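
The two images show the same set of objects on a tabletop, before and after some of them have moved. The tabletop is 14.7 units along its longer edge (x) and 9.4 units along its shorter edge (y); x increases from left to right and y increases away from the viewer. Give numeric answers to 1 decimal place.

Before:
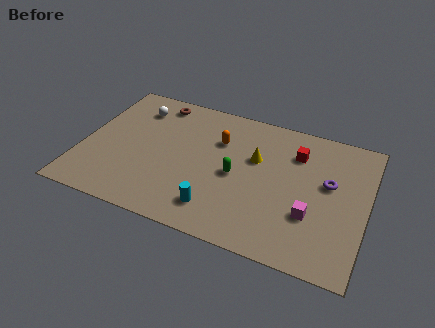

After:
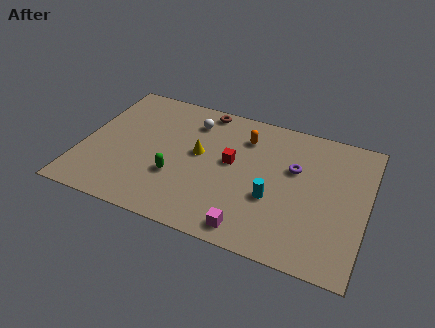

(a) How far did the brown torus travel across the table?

2.5

From (3.4, 8.2) to (5.9, 8.5), the brown torus covered √(2.5² + 0.3²) ≈ 2.5 units.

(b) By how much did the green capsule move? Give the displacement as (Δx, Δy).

(-3.0, -1.2)

From the two frames, the green capsule sits at roughly (8.0, 4.4) before and (5.0, 3.2) after.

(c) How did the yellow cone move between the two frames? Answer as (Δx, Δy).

(-2.9, -0.7)

The yellow cone was at about (8.9, 5.9) and moved to about (6.0, 5.2).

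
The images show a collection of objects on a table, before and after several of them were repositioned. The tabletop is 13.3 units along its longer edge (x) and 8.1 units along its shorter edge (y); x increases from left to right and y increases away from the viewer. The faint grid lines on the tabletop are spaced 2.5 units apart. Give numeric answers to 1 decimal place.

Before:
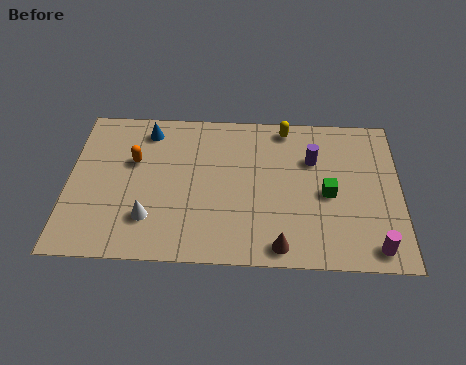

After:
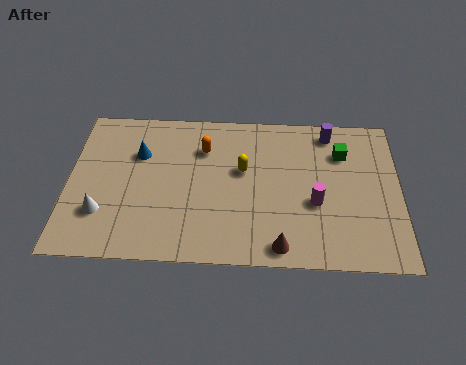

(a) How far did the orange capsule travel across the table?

2.9

From (2.6, 5.1) to (5.4, 5.9), the orange capsule covered √(2.8² + 0.8²) ≈ 2.9 units.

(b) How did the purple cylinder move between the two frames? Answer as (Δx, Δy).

(0.7, 1.5)

The purple cylinder started near (9.8, 5.5) and ended near (10.5, 7.0).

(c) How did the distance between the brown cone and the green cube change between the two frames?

+2.2

Before: roughly 3.4 units apart; after: 5.6. That's 2.2 units further apart.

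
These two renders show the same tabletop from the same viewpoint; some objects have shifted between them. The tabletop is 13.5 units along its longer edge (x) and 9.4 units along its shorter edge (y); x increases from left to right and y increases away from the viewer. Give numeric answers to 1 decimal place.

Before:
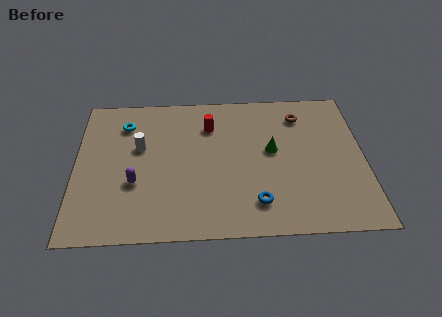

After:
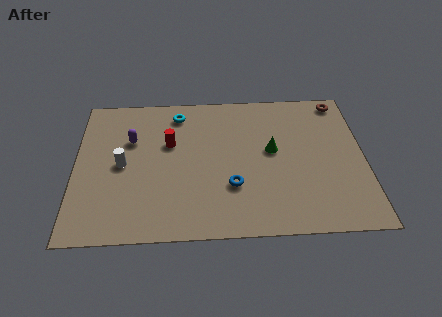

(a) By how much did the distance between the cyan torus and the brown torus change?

-0.6

They were about 8.3 units apart before and 7.7 after — 0.6 units closer together.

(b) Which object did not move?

the green cone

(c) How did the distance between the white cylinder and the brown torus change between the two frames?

+3.2

The distance was about 7.8 in the first image and 11.0 in the second, so they moved 3.2 units further apart.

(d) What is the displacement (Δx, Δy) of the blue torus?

(-1.1, 1.1)

The blue torus was at about (8.4, 1.9) and moved to about (7.3, 3.0).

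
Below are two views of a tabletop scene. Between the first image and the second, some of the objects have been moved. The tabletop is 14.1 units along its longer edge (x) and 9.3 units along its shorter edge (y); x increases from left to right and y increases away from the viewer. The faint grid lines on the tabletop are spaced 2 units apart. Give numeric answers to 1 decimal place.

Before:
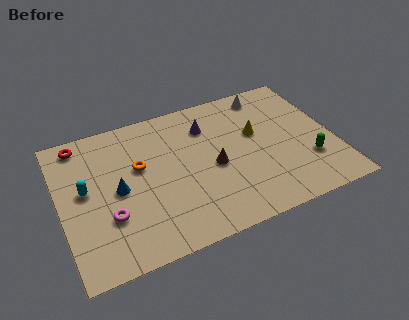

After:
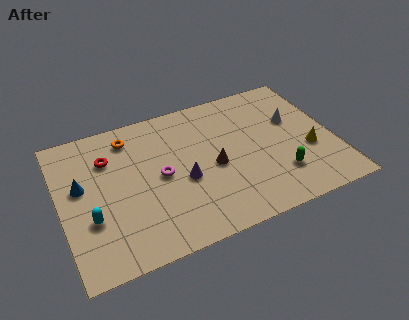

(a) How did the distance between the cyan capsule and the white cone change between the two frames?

+0.9

The distance was about 10.2 in the first image and 11.1 in the second, so they moved 0.9 units further apart.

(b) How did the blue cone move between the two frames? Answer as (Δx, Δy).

(-1.8, 0.9)

From the two frames, the blue cone sits at roughly (2.9, 4.5) before and (1.1, 5.4) after.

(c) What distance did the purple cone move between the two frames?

3.5

The purple cone was near (7.8, 7.0) before and (6.2, 3.9) after, so it travelled √(1.6² + 3.1²) ≈ 3.5 units.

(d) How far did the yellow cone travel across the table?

3.3

The yellow cone moved from about (10.2, 5.6) to (12.7, 3.5), a distance of √(2.5² + 2.1²) ≈ 3.3.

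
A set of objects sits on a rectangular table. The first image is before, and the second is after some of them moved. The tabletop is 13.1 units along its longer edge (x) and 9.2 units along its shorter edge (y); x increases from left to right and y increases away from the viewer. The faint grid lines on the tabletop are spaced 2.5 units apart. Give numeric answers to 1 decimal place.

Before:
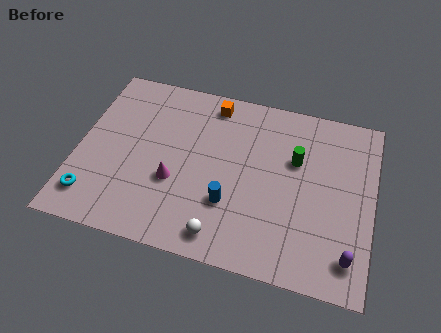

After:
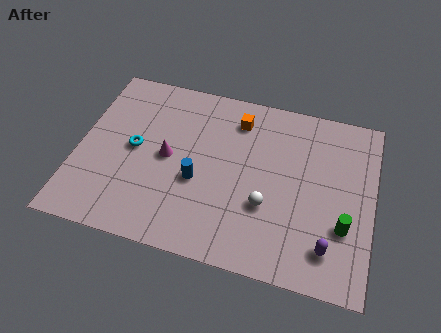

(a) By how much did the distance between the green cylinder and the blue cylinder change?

+2.5

The distance was about 4.0 in the first image and 6.5 in the second, so they moved 2.5 units further apart.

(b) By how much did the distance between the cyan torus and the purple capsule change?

-2.0

Before: roughly 11.3 units apart; after: 9.3. That's 2.0 units closer together.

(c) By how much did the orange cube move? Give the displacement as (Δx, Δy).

(1.2, -0.6)

The orange cube started near (5.7, 8.0) and ended near (6.9, 7.4).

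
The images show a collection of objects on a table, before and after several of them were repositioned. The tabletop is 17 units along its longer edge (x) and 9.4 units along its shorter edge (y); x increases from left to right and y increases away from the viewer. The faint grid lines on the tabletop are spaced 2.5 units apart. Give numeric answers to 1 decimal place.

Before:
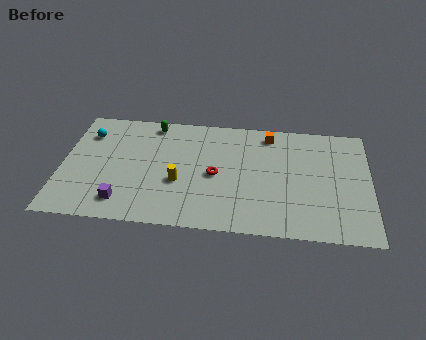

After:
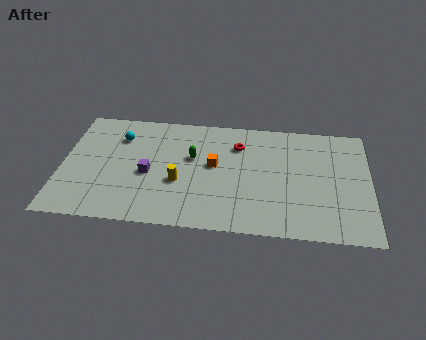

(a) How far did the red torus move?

2.9

From (8.5, 4.4) to (9.7, 7.0), the red torus covered √(1.2² + 2.6²) ≈ 2.9 units.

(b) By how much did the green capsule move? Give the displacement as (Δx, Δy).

(2.3, -2.6)

The green capsule was at about (4.9, 8.3) and moved to about (7.2, 5.7).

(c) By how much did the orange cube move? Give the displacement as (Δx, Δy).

(-3.0, -2.9)

The orange cube was at about (11.4, 8.1) and moved to about (8.4, 5.2).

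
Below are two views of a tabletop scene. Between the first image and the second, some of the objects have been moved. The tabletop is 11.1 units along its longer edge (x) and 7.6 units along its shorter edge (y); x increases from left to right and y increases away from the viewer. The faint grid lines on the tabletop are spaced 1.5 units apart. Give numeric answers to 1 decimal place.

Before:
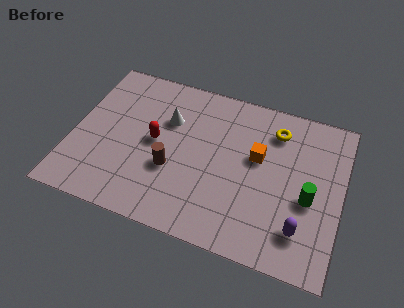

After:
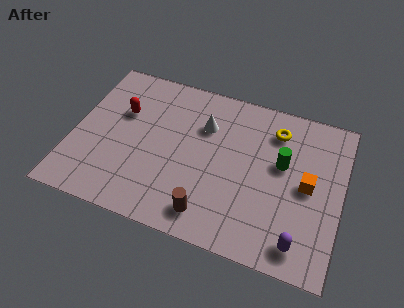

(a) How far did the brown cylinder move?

2.3

The brown cylinder was near (4.2, 2.8) before and (5.9, 1.2) after, so it travelled √(1.7² + 1.6²) ≈ 2.3 units.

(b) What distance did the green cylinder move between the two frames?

1.8

The green cylinder moved from about (9.8, 3.2) to (8.6, 4.5), a distance of √(1.2² + 1.3²) ≈ 1.8.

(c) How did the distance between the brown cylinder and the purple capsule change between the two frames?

-1.8

The distance was about 5.5 in the first image and 3.7 in the second, so they moved 1.8 units closer together.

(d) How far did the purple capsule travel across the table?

0.6

The purple capsule was near (9.6, 1.7) before and (9.6, 1.1) after, so it travelled √(0.0² + 0.6²) ≈ 0.6 units.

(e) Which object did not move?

the yellow torus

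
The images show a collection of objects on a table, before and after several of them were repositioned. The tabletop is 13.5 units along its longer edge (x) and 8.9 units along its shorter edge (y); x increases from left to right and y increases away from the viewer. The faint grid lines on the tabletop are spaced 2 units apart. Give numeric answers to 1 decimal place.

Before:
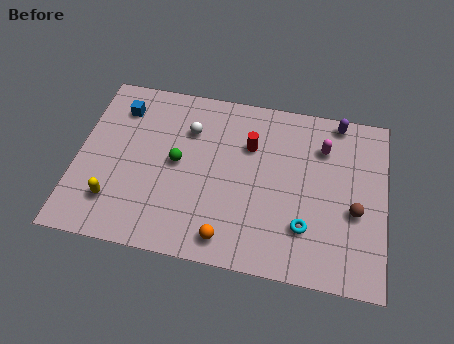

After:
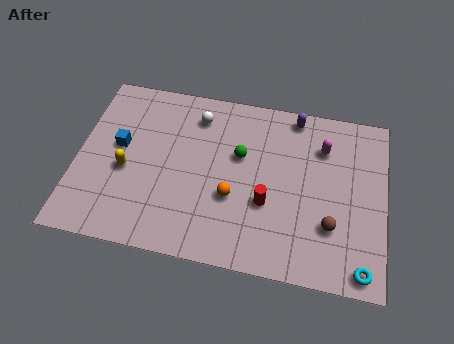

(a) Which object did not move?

the magenta capsule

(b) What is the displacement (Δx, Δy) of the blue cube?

(0.1, -2.0)

The blue cube was at about (1.7, 7.0) and moved to about (1.8, 5.0).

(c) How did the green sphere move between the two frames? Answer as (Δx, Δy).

(2.7, 0.9)

The green sphere started near (4.4, 4.6) and ended near (7.1, 5.5).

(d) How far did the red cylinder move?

2.9

The red cylinder moved from about (7.5, 6.1) to (8.4, 3.3), a distance of √(0.9² + 2.8²) ≈ 2.9.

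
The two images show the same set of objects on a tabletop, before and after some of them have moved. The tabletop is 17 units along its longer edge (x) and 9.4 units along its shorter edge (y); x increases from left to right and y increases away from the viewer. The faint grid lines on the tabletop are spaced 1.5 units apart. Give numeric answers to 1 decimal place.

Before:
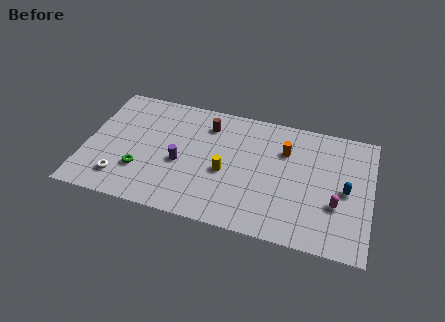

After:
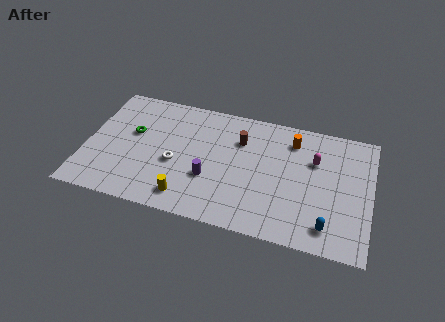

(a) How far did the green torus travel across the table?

2.9

The green torus moved from about (3.4, 2.8) to (2.7, 5.6), a distance of √(0.7² + 2.8²) ≈ 2.9.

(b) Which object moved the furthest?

the white torus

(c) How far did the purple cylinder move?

1.9

The purple cylinder moved from about (5.7, 4.0) to (7.5, 3.3), a distance of √(1.8² + 0.7²) ≈ 1.9.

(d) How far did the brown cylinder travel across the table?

2.1

The brown cylinder was near (7.1, 7.4) before and (9.1, 6.7) after, so it travelled √(2.0² + 0.7²) ≈ 2.1 units.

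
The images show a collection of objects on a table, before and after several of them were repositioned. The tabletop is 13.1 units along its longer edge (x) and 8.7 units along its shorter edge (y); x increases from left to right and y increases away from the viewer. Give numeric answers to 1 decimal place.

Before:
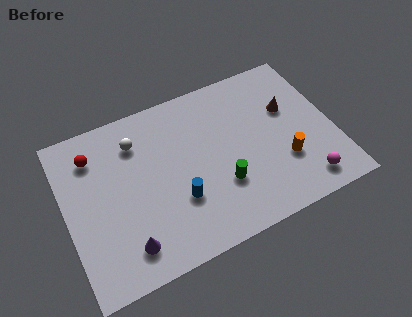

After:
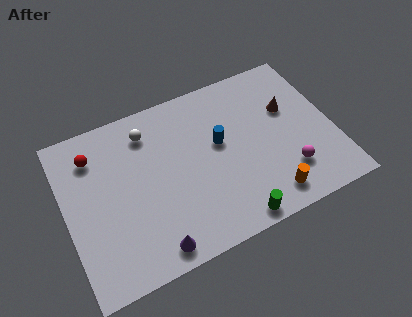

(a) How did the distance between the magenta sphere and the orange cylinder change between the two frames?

-0.3

They were about 1.7 units apart before and 1.4 after — 0.3 units closer together.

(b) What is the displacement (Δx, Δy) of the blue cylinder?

(2.3, 2.1)

The blue cylinder started near (5.3, 2.9) and ended near (7.6, 5.0).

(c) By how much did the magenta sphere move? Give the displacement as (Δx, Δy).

(-0.7, 0.9)

From the two frames, the magenta sphere sits at roughly (11.3, 1.3) before and (10.6, 2.2) after.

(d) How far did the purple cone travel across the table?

1.3

The purple cone moved from about (2.6, 1.6) to (3.8, 1.0), a distance of √(1.2² + 0.6²) ≈ 1.3.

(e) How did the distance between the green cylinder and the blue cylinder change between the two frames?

+2.1

Before: roughly 2.1 units apart; after: 4.2. That's 2.1 units further apart.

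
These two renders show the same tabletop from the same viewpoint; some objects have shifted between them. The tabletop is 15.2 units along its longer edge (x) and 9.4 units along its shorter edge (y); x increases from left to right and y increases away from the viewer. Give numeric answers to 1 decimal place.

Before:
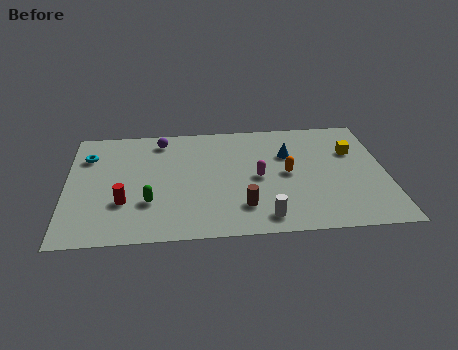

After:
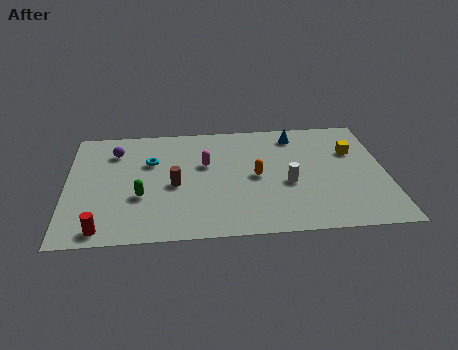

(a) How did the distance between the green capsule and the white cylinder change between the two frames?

+1.4

They were about 5.6 units apart before and 7.0 after — 1.4 units further apart.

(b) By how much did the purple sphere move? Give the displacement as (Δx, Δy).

(-2.2, -0.8)

The purple sphere started near (4.5, 8.0) and ended near (2.3, 7.2).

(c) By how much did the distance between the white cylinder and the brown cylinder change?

+4.1

They were about 1.3 units apart before and 5.4 after — 4.1 units further apart.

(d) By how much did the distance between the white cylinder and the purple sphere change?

+0.6

Before: roughly 8.2 units apart; after: 8.8. That's 0.6 units further apart.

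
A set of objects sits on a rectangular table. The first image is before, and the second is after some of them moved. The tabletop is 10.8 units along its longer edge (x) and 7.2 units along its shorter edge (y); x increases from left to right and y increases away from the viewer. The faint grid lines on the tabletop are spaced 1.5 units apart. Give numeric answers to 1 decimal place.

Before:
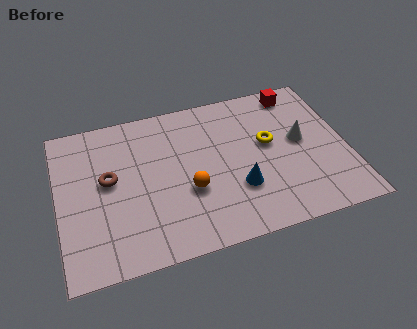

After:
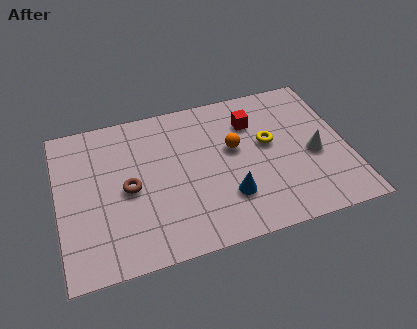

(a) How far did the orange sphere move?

2.3

The orange sphere moved from about (4.8, 2.7) to (6.6, 4.2), a distance of √(1.8² + 1.5²) ≈ 2.3.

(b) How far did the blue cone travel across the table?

0.5

The blue cone was near (6.6, 2.3) before and (6.2, 2.0) after, so it travelled √(0.4² + 0.3²) ≈ 0.5 units.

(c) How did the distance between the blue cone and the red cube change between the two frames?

-1.3

They were about 4.8 units apart before and 3.5 after — 1.3 units closer together.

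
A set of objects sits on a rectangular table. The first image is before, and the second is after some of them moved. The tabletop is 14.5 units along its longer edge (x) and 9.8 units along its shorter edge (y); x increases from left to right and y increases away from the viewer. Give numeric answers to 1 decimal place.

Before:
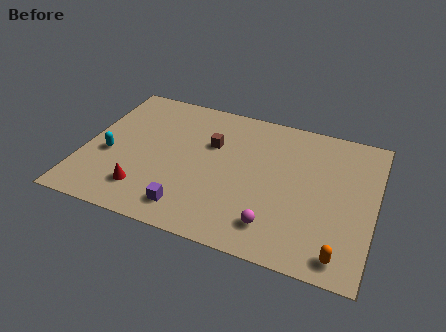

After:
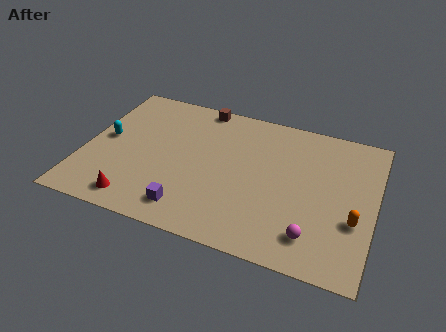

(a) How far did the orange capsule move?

2.4

From (13.1, 1.2) to (13.6, 3.5), the orange capsule covered √(0.5² + 2.3²) ≈ 2.4 units.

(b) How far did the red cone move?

0.9

The red cone moved from about (3.3, 2.1) to (3.0, 1.3), a distance of √(0.3² + 0.8²) ≈ 0.9.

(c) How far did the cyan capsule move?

1.1

From (1.3, 4.0) to (1.0, 5.1), the cyan capsule covered √(0.3² + 1.1²) ≈ 1.1 units.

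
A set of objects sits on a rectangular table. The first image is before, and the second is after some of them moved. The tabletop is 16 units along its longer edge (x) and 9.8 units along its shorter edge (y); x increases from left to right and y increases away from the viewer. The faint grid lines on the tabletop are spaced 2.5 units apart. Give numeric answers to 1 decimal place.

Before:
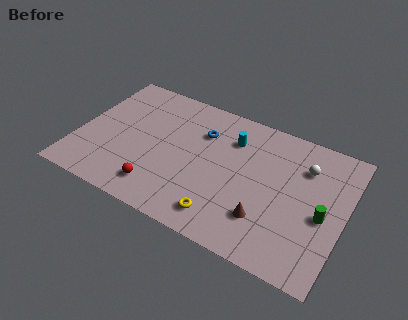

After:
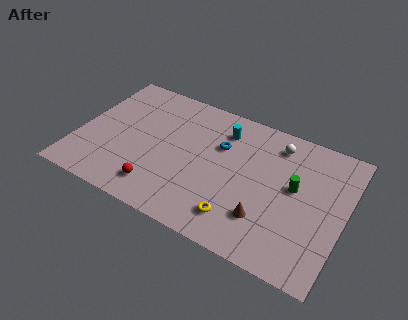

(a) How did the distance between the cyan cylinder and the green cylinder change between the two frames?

-1.4

Before: roughly 6.5 units apart; after: 5.1. That's 1.4 units closer together.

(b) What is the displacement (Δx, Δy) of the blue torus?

(1.2, -0.5)

The blue torus started near (7.2, 7.0) and ended near (8.4, 6.5).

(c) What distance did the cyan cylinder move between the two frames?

0.7

The cyan cylinder moved from about (9.0, 7.3) to (8.4, 7.7), a distance of √(0.6² + 0.4²) ≈ 0.7.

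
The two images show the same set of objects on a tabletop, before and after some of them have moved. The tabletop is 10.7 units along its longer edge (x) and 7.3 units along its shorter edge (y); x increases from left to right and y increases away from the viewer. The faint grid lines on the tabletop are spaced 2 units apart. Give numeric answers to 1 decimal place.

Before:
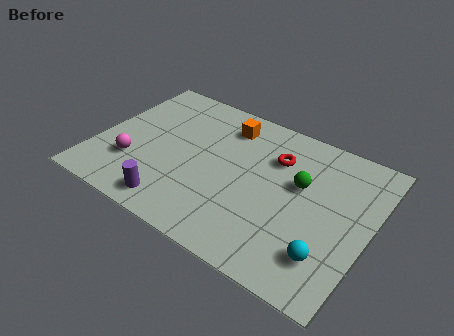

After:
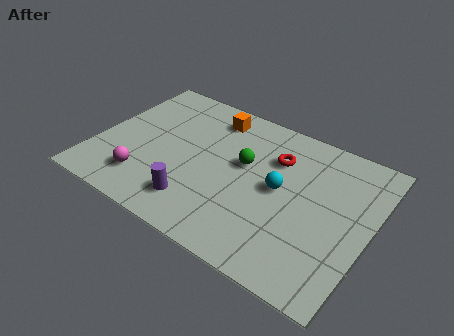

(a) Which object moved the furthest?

the cyan sphere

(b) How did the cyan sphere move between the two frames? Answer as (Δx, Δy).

(-2.2, 2.1)

The cyan sphere was at about (9.4, 1.7) and moved to about (7.2, 3.8).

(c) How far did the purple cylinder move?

0.9

The purple cylinder was near (3.5, 1.0) before and (4.3, 1.5) after, so it travelled √(0.8² + 0.5²) ≈ 0.9 units.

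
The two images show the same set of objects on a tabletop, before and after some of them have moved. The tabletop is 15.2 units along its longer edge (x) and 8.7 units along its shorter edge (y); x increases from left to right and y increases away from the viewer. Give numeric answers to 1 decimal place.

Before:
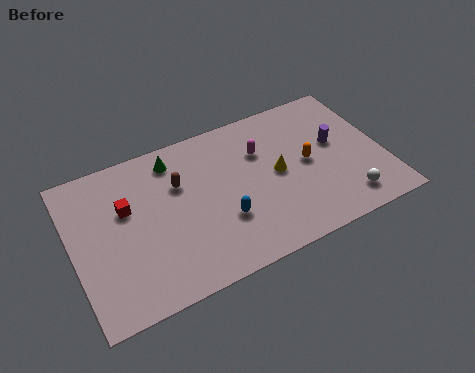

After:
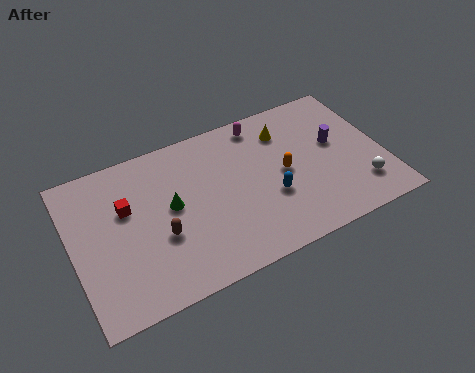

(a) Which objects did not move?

the purple cylinder and the red cube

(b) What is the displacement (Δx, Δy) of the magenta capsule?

(0.2, 1.6)

The magenta capsule was at about (9.4, 6.0) and moved to about (9.6, 7.6).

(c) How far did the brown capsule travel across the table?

2.8

The brown capsule was near (5.3, 5.8) before and (4.1, 3.3) after, so it travelled √(1.2² + 2.5²) ≈ 2.8 units.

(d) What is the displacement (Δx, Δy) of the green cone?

(-0.4, -2.6)

The green cone started near (5.2, 7.3) and ended near (4.8, 4.7).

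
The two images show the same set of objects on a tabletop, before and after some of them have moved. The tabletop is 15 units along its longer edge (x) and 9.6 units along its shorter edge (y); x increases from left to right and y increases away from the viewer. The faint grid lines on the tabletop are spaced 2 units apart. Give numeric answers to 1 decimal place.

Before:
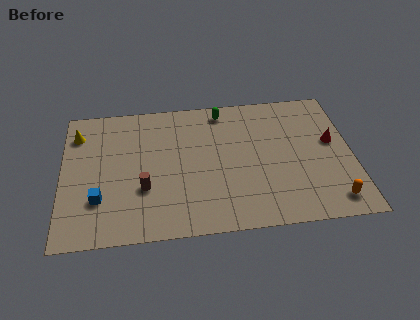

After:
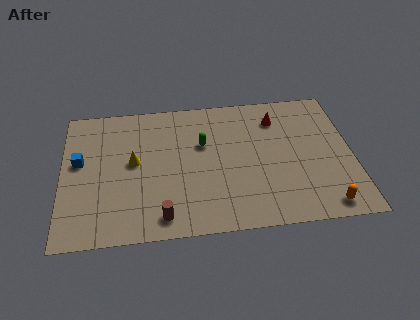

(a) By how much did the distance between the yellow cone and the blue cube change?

-2.0

They were about 4.8 units apart before and 2.8 after — 2.0 units closer together.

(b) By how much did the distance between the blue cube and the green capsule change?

-2.2

They were about 8.6 units apart before and 6.4 after — 2.2 units closer together.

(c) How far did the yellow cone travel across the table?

3.7

From (0.8, 7.5) to (3.7, 5.2), the yellow cone covered √(2.9² + 2.3²) ≈ 3.7 units.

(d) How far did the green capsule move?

2.5

From (8.4, 8.4) to (7.3, 6.1), the green capsule covered √(1.1² + 2.3²) ≈ 2.5 units.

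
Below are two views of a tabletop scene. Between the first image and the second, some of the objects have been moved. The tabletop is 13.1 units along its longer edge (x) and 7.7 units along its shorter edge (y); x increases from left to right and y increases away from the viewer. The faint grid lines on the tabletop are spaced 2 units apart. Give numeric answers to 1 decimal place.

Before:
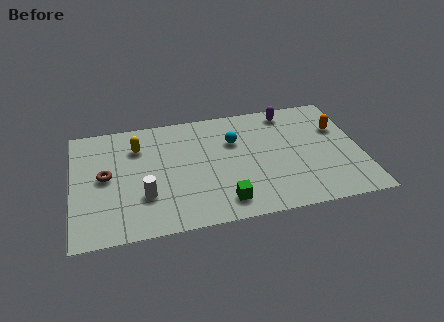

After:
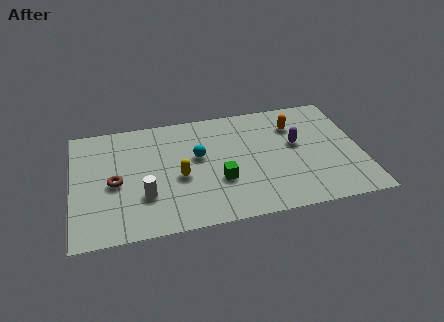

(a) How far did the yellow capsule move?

3.0

The yellow capsule moved from about (3.0, 5.7) to (4.8, 3.3), a distance of √(1.8² + 2.4²) ≈ 3.0.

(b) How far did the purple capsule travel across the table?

2.3

From (10.0, 6.7) to (10.2, 4.4), the purple capsule covered √(0.2² + 2.3²) ≈ 2.3 units.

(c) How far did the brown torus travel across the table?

0.6

The brown torus moved from about (1.5, 4.0) to (1.9, 3.5), a distance of √(0.4² + 0.5²) ≈ 0.6.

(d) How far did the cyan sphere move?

1.8

From (7.4, 5.2) to (5.7, 4.5), the cyan sphere covered √(1.7² + 0.7²) ≈ 1.8 units.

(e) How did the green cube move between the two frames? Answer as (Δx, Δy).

(-0.1, 1.4)

The green cube was at about (6.7, 1.3) and moved to about (6.6, 2.7).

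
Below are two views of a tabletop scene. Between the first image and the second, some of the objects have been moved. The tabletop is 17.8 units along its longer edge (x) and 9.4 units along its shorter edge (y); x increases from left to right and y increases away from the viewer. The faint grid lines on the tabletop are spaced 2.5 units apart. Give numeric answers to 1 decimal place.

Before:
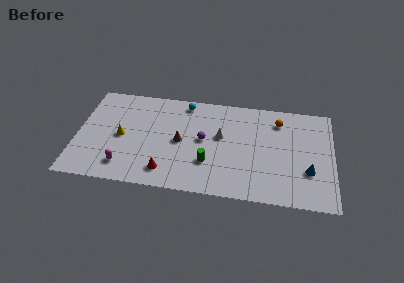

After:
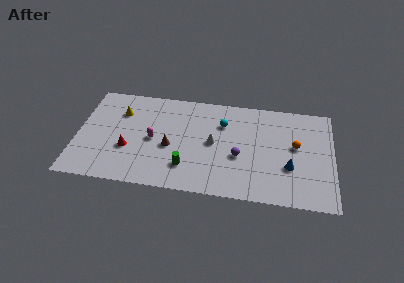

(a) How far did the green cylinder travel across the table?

1.6

The green cylinder was near (9.2, 2.9) before and (7.7, 2.3) after, so it travelled √(1.5² + 0.6²) ≈ 1.6 units.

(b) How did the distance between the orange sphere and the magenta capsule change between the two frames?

-2.1

The distance was about 12.0 in the first image and 9.9 in the second, so they moved 2.1 units closer together.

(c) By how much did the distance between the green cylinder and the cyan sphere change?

-0.7

The distance was about 5.7 in the first image and 5.0 in the second, so they moved 0.7 units closer together.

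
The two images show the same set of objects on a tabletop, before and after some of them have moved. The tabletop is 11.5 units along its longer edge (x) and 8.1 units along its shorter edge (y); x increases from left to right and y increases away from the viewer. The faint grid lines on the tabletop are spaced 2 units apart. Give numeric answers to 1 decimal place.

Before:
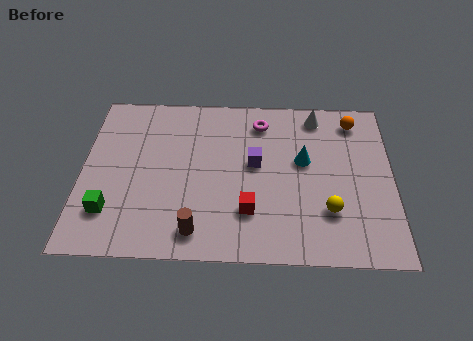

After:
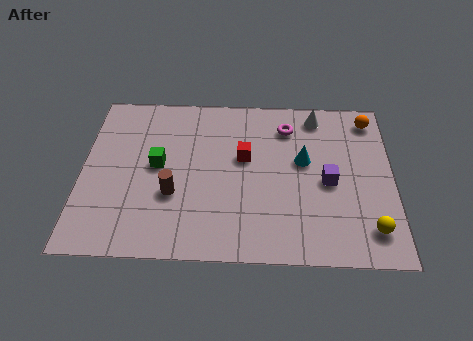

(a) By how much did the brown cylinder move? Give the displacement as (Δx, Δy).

(-0.9, 1.7)

From the two frames, the brown cylinder sits at roughly (4.3, 1.2) before and (3.4, 2.9) after.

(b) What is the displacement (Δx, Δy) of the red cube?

(-0.2, 2.6)

From the two frames, the red cube sits at roughly (6.2, 2.2) before and (6.0, 4.8) after.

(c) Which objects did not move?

the cyan cone and the white cone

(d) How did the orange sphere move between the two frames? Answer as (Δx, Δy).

(0.6, 0.1)

The orange sphere was at about (10.1, 6.8) and moved to about (10.7, 6.9).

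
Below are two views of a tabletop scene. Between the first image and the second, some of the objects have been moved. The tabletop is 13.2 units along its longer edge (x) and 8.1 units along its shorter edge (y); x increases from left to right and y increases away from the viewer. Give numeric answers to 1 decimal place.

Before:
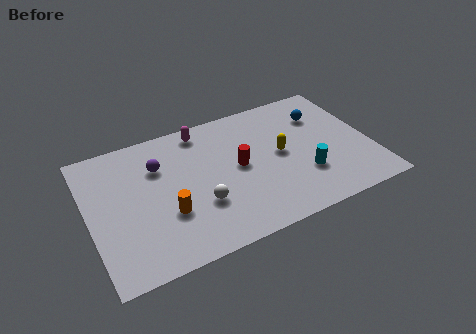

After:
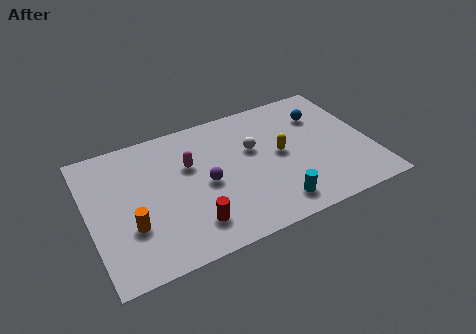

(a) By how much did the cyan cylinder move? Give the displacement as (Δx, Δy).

(-1.6, -1.2)

The cyan cylinder was at about (9.9, 2.5) and moved to about (8.3, 1.3).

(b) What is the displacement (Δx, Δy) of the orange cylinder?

(-1.7, -0.1)

The orange cylinder was at about (3.5, 2.8) and moved to about (1.8, 2.7).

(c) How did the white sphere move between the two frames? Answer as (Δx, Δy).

(2.8, 2.3)

The white sphere was at about (5.0, 2.7) and moved to about (7.8, 5.0).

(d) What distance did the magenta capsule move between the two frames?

2.1

The magenta capsule moved from about (5.6, 7.1) to (4.8, 5.2), a distance of √(0.8² + 1.9²) ≈ 2.1.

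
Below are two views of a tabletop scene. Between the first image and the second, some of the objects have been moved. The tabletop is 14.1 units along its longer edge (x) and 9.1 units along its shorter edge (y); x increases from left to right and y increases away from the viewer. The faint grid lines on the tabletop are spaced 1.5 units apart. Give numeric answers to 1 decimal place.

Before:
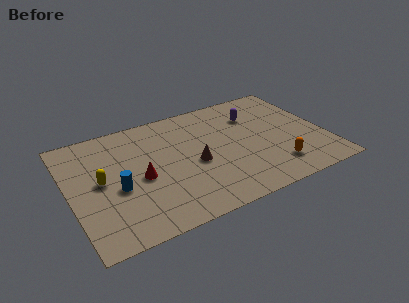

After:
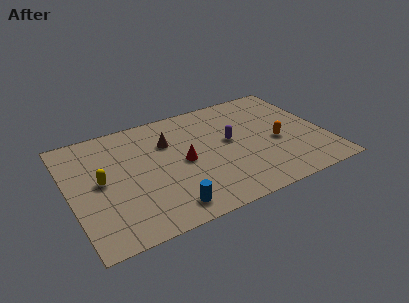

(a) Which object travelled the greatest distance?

the blue cylinder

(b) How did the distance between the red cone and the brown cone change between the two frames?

-1.0

They were about 3.0 units apart before and 2.0 after — 1.0 units closer together.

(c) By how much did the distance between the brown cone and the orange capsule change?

+1.6

They were about 4.7 units apart before and 6.3 after — 1.6 units further apart.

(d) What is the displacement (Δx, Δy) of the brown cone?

(-1.2, 2.3)

The brown cone started near (6.8, 4.0) and ended near (5.6, 6.3).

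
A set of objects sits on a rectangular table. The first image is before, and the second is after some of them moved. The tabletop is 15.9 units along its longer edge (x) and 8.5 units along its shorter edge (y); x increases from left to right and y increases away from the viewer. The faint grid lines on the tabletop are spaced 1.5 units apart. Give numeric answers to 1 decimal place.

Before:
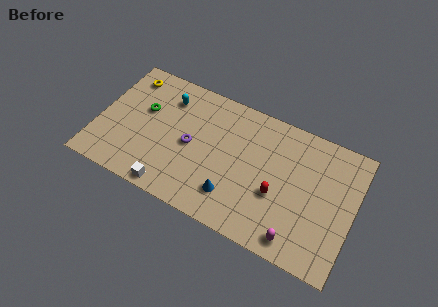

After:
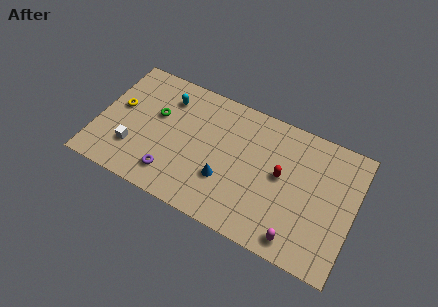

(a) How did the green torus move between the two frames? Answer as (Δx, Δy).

(0.8, 0.0)

The green torus was at about (2.7, 5.2) and moved to about (3.5, 5.2).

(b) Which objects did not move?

the magenta capsule and the cyan capsule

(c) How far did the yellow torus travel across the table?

2.3

The yellow torus moved from about (1.4, 7.1) to (1.2, 4.8), a distance of √(0.2² + 2.3²) ≈ 2.3.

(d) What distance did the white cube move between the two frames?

3.1

From (5.0, 0.8) to (2.4, 2.4), the white cube covered √(2.6² + 1.6²) ≈ 3.1 units.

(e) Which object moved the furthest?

the white cube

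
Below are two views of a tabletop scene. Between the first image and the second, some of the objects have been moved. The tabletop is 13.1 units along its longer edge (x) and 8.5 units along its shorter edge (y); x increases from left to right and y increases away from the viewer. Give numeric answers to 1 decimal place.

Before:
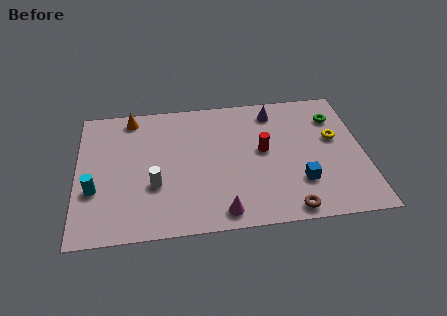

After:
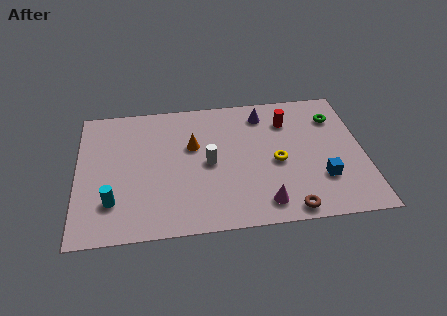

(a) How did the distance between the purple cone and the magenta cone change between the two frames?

-0.9

They were about 6.6 units apart before and 5.7 after — 0.9 units closer together.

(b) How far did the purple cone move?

0.5

From (9.1, 7.1) to (8.6, 7.0), the purple cone covered √(0.5² + 0.1²) ≈ 0.5 units.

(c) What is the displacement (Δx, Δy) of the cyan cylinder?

(0.8, -0.8)

From the two frames, the cyan cylinder sits at roughly (0.8, 3.0) before and (1.6, 2.2) after.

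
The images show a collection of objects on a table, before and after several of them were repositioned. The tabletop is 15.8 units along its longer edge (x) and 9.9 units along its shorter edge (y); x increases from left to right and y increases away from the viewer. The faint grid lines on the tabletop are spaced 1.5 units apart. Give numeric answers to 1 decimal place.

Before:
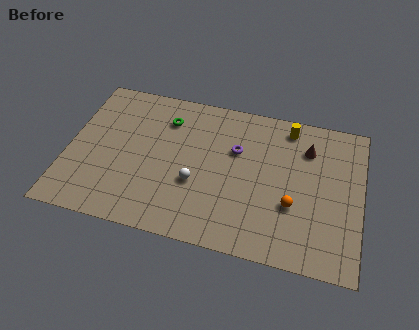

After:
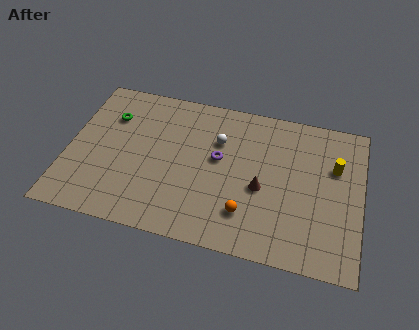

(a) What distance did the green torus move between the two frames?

3.0

The green torus was near (5.1, 7.6) before and (2.1, 7.1) after, so it travelled √(3.0² + 0.5²) ≈ 3.0 units.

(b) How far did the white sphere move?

3.3

The white sphere was near (7.0, 3.7) before and (8.0, 6.8) after, so it travelled √(1.0² + 3.1²) ≈ 3.3 units.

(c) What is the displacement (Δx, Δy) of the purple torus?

(-0.9, -0.8)

From the two frames, the purple torus sits at roughly (9.0, 6.4) before and (8.1, 5.6) after.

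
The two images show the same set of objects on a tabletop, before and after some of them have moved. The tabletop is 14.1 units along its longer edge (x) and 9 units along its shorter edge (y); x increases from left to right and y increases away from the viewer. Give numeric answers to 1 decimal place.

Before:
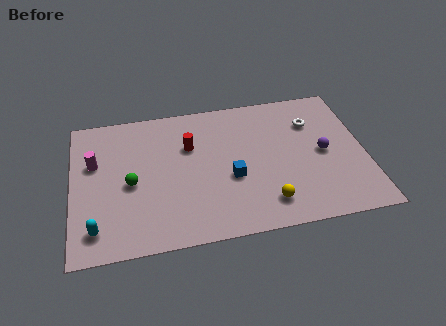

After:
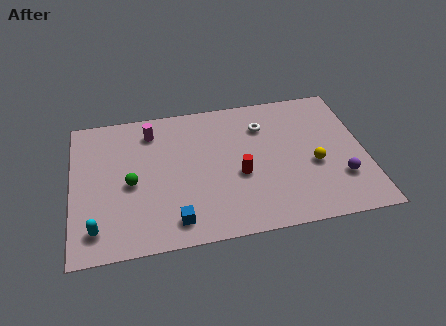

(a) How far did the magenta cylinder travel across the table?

3.2

The magenta cylinder was near (1.1, 5.7) before and (3.9, 7.3) after, so it travelled √(2.8² + 1.6²) ≈ 3.2 units.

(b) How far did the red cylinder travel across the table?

3.3

The red cylinder moved from about (5.7, 6.0) to (8.0, 3.7), a distance of √(2.3² + 2.3²) ≈ 3.3.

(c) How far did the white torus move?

2.4

From (11.7, 6.5) to (9.3, 6.7), the white torus covered √(2.4² + 0.2²) ≈ 2.4 units.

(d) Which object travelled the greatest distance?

the blue cube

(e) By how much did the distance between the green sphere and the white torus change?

-2.2

The distance was about 9.2 in the first image and 7.0 in the second, so they moved 2.2 units closer together.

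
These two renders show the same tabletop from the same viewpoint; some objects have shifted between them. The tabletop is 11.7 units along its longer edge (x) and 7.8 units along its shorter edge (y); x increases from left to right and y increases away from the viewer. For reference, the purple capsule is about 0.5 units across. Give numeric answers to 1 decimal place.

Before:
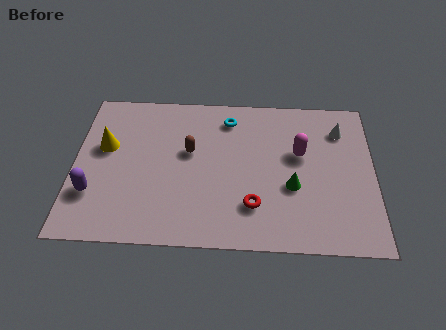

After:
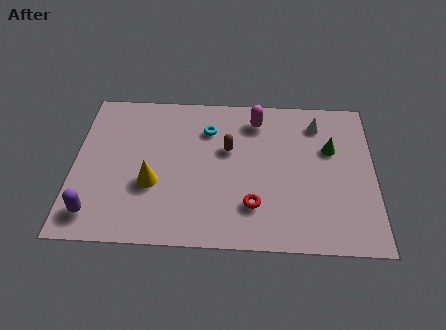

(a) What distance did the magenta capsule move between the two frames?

2.4

The magenta capsule moved from about (8.8, 4.7) to (7.1, 6.4), a distance of √(1.7² + 1.7²) ≈ 2.4.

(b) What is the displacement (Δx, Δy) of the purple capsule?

(0.1, -1.0)

From the two frames, the purple capsule sits at roughly (0.8, 2.3) before and (0.9, 1.3) after.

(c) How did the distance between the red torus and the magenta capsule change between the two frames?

+1.2

The distance was about 3.2 in the first image and 4.4 in the second, so they moved 1.2 units further apart.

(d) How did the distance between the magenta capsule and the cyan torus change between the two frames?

-1.3

They were about 3.3 units apart before and 2.0 after — 1.3 units closer together.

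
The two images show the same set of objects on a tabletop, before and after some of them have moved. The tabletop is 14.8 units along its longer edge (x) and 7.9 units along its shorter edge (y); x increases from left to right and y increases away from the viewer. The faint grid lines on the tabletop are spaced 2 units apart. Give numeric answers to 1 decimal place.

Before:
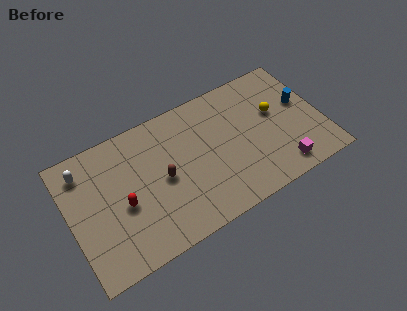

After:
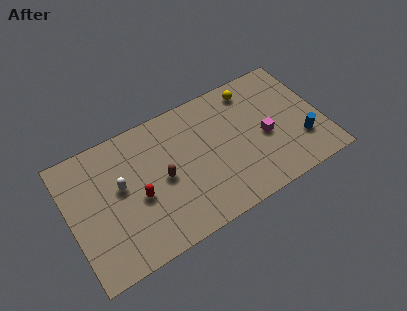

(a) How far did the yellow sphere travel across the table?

2.3

From (12.2, 4.7) to (11.1, 6.7), the yellow sphere covered √(1.1² + 2.0²) ≈ 2.3 units.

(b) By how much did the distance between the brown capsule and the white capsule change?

-2.5

Before: roughly 5.0 units apart; after: 2.5. That's 2.5 units closer together.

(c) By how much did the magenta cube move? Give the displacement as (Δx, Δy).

(-0.6, 2.3)

The magenta cube started near (12.0, 1.2) and ended near (11.4, 3.5).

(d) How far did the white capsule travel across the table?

2.7

The white capsule was near (1.1, 6.4) before and (3.0, 4.5) after, so it travelled √(1.9² + 1.9²) ≈ 2.7 units.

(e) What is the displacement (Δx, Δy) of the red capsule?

(0.9, 0.0)

The red capsule was at about (3.0, 3.4) and moved to about (3.9, 3.4).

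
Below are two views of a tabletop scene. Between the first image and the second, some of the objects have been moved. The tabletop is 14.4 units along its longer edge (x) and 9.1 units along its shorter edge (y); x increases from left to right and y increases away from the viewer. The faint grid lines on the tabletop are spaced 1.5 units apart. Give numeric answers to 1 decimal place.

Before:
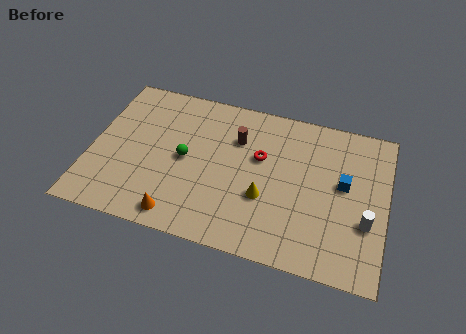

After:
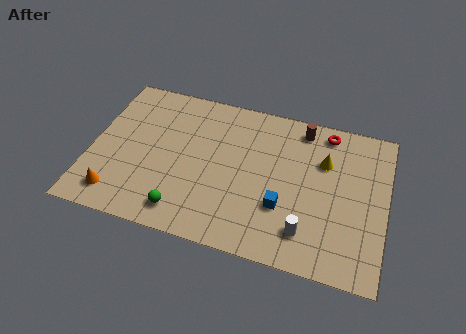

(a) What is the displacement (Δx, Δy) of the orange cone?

(-3.1, 0.4)

The orange cone was at about (4.6, 1.1) and moved to about (1.5, 1.5).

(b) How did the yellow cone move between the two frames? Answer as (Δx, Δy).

(2.7, 2.9)

The yellow cone was at about (8.6, 3.3) and moved to about (11.3, 6.2).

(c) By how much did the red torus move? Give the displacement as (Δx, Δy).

(3.1, 2.4)

The red torus started near (8.2, 5.6) and ended near (11.3, 8.0).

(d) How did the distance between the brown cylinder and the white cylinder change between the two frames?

-1.2

Before: roughly 7.2 units apart; after: 6.0. That's 1.2 units closer together.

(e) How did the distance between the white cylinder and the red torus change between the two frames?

+0.3

They were about 5.8 units apart before and 6.1 after — 0.3 units further apart.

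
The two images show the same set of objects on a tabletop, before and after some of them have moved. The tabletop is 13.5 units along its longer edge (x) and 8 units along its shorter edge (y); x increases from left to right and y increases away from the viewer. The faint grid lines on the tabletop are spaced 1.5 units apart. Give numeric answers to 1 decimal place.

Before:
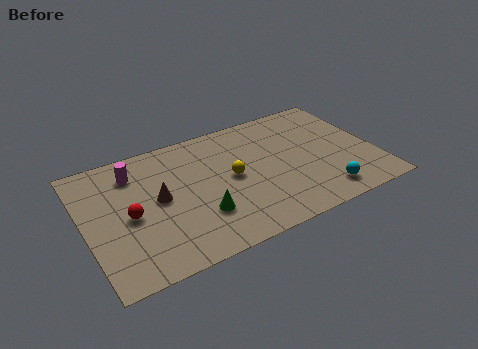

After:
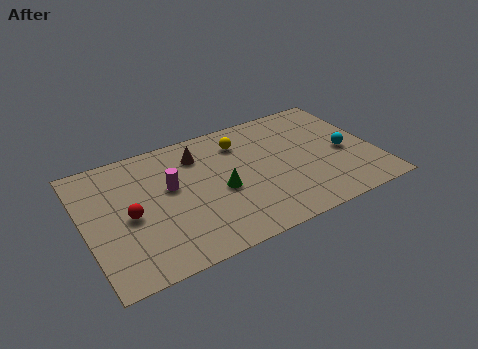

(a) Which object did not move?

the red sphere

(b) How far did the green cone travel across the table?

1.6

From (5.1, 2.4) to (6.2, 3.5), the green cone covered √(1.1² + 1.1²) ≈ 1.6 units.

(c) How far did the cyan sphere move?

2.7

The cyan sphere was near (10.7, 1.3) before and (12.1, 3.6) after, so it travelled √(1.4² + 2.3²) ≈ 2.7 units.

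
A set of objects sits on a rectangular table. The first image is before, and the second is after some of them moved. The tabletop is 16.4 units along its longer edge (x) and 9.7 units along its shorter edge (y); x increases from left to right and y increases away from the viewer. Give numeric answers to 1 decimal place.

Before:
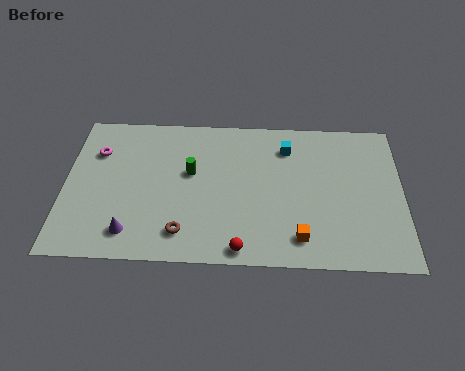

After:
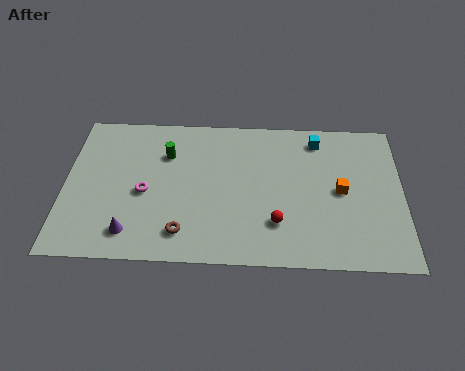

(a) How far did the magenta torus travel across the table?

3.5

The magenta torus moved from about (1.5, 6.9) to (3.9, 4.3), a distance of √(2.4² + 2.6²) ≈ 3.5.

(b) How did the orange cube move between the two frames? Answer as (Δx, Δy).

(2.0, 3.1)

The orange cube started near (11.4, 1.7) and ended near (13.4, 4.8).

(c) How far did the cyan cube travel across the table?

1.6

The cyan cube moved from about (10.8, 7.6) to (12.3, 8.2), a distance of √(1.5² + 0.6²) ≈ 1.6.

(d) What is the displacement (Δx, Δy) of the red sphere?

(1.7, 1.7)

The red sphere started near (8.6, 0.9) and ended near (10.3, 2.6).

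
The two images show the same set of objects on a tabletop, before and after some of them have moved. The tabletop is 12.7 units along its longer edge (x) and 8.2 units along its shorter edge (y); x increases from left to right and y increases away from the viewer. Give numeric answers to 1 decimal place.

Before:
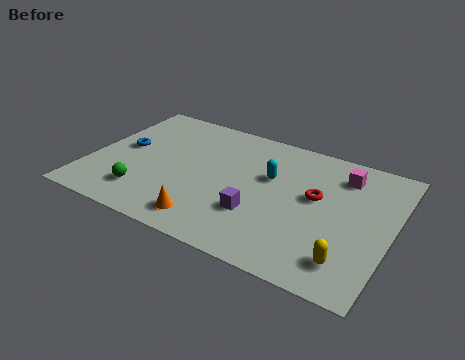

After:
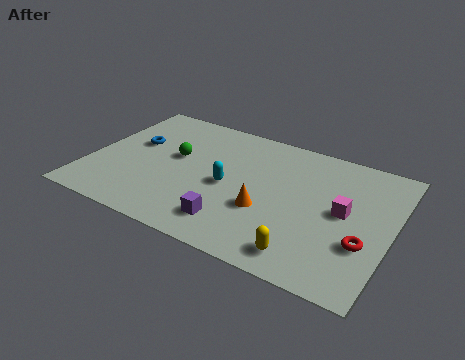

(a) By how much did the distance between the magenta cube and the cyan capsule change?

+1.6

They were about 3.2 units apart before and 4.8 after — 1.6 units further apart.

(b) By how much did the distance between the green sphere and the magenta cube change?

-1.9

The distance was about 9.1 in the first image and 7.2 in the second, so they moved 1.9 units closer together.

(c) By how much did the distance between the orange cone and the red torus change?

-1.2

They were about 5.3 units apart before and 4.1 after — 1.2 units closer together.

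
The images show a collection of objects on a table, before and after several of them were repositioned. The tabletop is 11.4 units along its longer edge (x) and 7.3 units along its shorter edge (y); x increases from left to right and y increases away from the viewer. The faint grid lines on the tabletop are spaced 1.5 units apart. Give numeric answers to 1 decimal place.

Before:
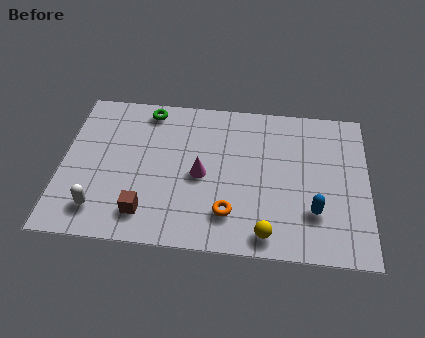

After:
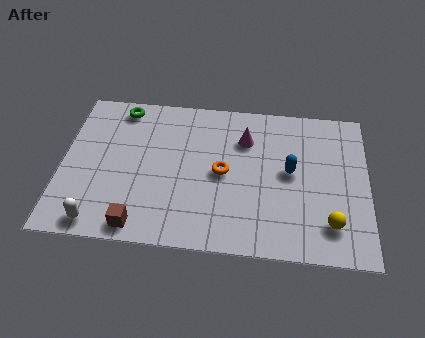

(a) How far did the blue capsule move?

2.0

The blue capsule moved from about (9.4, 2.1) to (8.5, 3.9), a distance of √(0.9² + 1.8²) ≈ 2.0.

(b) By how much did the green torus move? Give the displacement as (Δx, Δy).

(-1.0, 0.0)

From the two frames, the green torus sits at roughly (3.1, 6.4) before and (2.1, 6.4) after.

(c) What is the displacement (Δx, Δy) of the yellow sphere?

(2.3, 0.7)

The yellow sphere was at about (7.7, 0.9) and moved to about (10.0, 1.6).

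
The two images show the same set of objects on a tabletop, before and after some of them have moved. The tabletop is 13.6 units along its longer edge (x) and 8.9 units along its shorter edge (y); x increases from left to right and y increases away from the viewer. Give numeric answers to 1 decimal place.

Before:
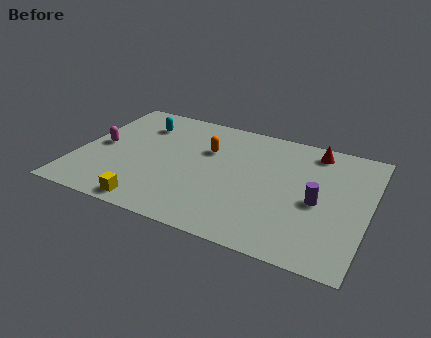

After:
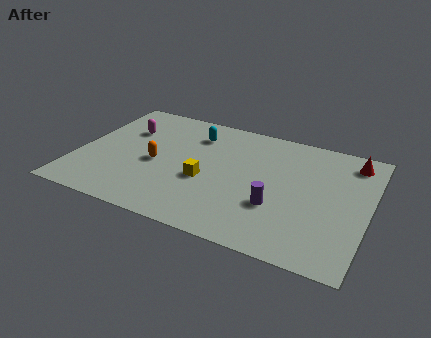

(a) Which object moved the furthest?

the yellow cube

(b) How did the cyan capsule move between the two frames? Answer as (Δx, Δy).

(2.6, 0.1)

The cyan capsule started near (2.6, 6.8) and ended near (5.2, 6.9).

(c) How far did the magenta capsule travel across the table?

2.0

From (1.0, 4.4) to (2.0, 6.1), the magenta capsule covered √(1.0² + 1.7²) ≈ 2.0 units.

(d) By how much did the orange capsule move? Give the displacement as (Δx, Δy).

(-2.2, -1.9)

The orange capsule started near (5.9, 5.9) and ended near (3.7, 4.0).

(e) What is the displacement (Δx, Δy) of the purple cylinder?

(-1.8, -1.0)

From the two frames, the purple cylinder sits at roughly (11.3, 4.0) before and (9.5, 3.0) after.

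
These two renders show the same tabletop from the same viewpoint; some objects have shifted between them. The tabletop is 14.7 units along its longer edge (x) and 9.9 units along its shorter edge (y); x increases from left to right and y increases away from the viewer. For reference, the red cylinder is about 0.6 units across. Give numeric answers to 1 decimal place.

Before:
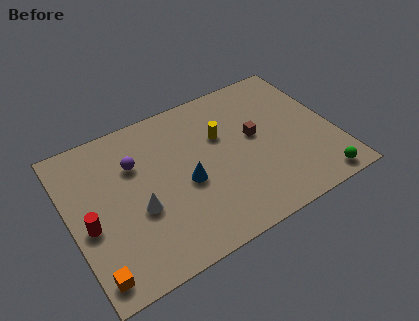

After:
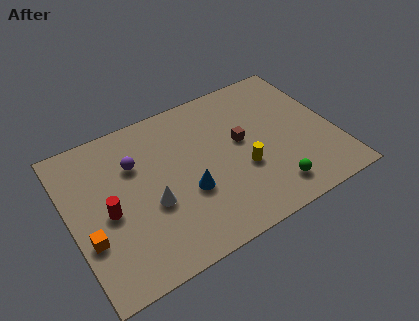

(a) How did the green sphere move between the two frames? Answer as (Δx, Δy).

(-2.5, 0.7)

The green sphere was at about (13.2, 1.0) and moved to about (10.7, 1.7).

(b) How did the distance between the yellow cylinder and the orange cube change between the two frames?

-0.7

They were about 9.3 units apart before and 8.6 after — 0.7 units closer together.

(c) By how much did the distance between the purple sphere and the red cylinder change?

-1.0

The distance was about 3.9 in the first image and 2.9 in the second, so they moved 1.0 units closer together.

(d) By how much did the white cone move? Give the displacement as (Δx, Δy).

(0.7, 0.0)

From the two frames, the white cone sits at roughly (3.6, 3.9) before and (4.3, 3.9) after.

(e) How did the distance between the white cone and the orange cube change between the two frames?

-0.3

They were about 3.8 units apart before and 3.5 after — 0.3 units closer together.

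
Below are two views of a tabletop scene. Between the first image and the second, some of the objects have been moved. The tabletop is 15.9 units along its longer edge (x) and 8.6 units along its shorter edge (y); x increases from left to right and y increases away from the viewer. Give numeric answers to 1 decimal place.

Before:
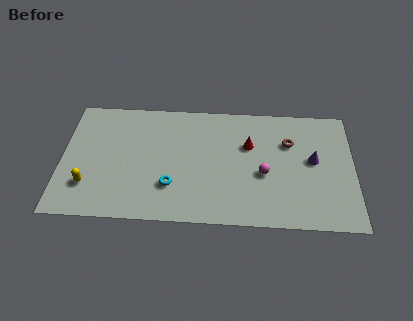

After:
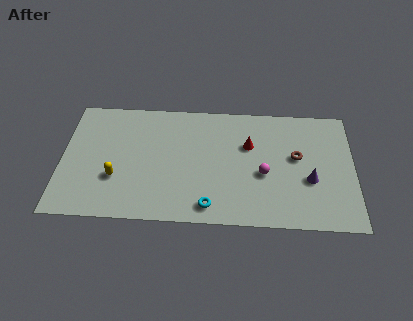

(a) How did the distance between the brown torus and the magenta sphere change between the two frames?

-0.5

They were about 2.7 units apart before and 2.2 after — 0.5 units closer together.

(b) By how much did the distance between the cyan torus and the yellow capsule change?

+0.9

Before: roughly 4.5 units apart; after: 5.4. That's 0.9 units further apart.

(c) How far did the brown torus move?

1.1

From (12.4, 5.9) to (12.8, 4.9), the brown torus covered √(0.4² + 1.0²) ≈ 1.1 units.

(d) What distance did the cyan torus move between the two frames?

2.5

The cyan torus was near (6.0, 2.5) before and (8.1, 1.2) after, so it travelled √(2.1² + 1.3²) ≈ 2.5 units.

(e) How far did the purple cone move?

1.4

The purple cone was near (13.7, 4.7) before and (13.5, 3.3) after, so it travelled √(0.2² + 1.4²) ≈ 1.4 units.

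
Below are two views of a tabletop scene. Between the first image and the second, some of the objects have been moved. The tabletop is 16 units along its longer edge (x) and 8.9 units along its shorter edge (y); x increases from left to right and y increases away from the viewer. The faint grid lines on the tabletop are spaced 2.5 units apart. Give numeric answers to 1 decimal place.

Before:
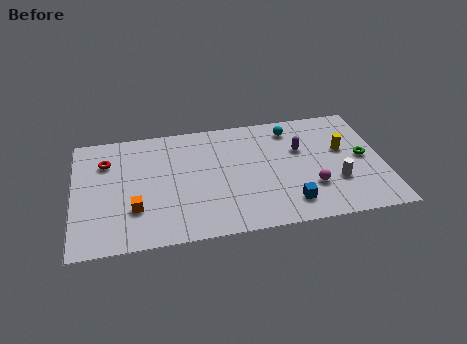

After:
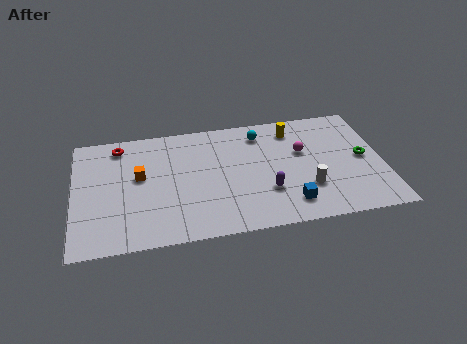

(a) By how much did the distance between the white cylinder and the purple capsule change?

-1.2

Before: roughly 3.3 units apart; after: 2.1. That's 1.2 units closer together.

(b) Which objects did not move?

the blue cube and the green torus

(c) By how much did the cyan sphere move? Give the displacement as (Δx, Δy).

(-1.6, -0.1)

From the two frames, the cyan sphere sits at roughly (11.4, 7.4) before and (9.8, 7.3) after.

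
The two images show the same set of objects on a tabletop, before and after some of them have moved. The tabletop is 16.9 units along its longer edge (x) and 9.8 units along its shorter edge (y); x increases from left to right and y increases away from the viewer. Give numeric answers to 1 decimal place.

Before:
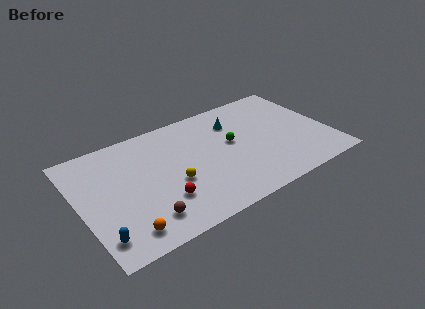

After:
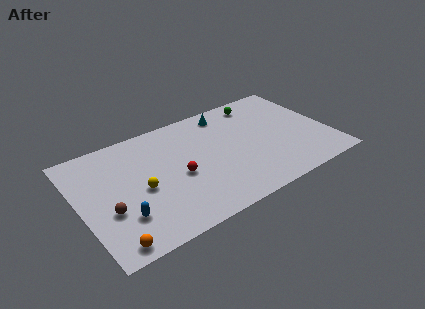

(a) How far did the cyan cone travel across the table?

1.2

The cyan cone moved from about (10.9, 7.3) to (10.5, 8.4), a distance of √(0.4² + 1.1²) ≈ 1.2.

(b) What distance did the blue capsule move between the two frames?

1.8

From (0.9, 1.8) to (2.5, 2.7), the blue capsule covered √(1.6² + 0.9²) ≈ 1.8 units.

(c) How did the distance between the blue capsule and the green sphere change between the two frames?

+1.6

Before: roughly 10.2 units apart; after: 11.8. That's 1.6 units further apart.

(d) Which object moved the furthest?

the green sphere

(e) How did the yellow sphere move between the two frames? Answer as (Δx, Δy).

(-2.1, 0.5)

From the two frames, the yellow sphere sits at roughly (6.1, 3.9) before and (4.0, 4.4) after.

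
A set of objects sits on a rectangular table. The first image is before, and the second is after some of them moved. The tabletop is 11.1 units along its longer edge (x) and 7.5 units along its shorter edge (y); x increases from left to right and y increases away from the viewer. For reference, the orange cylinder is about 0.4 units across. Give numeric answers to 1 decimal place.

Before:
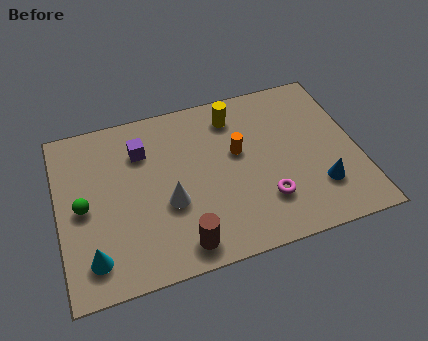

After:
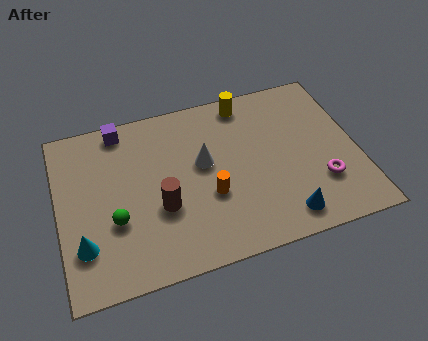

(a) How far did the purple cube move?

1.4

From (3.2, 5.5) to (2.5, 6.7), the purple cube covered √(0.7² + 1.2²) ≈ 1.4 units.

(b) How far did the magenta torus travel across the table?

2.1

The magenta torus moved from about (7.5, 2.0) to (9.6, 2.2), a distance of √(2.1² + 0.2²) ≈ 2.1.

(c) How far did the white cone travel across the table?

2.0

From (4.0, 2.9) to (5.4, 4.3), the white cone covered √(1.4² + 1.4²) ≈ 2.0 units.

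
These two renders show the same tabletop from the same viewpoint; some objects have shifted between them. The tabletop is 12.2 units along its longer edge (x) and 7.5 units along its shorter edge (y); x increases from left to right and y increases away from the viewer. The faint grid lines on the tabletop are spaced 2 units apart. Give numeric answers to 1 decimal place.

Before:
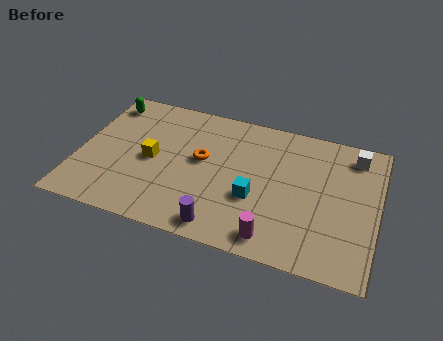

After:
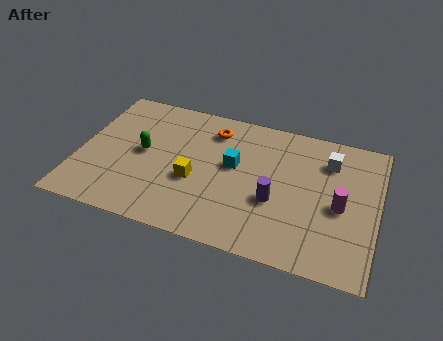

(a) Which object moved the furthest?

the magenta cylinder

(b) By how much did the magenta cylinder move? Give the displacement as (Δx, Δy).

(2.5, 2.4)

From the two frames, the magenta cylinder sits at roughly (8.2, 1.0) before and (10.7, 3.4) after.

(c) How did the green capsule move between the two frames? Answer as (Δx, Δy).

(1.8, -2.4)

From the two frames, the green capsule sits at roughly (0.8, 6.3) before and (2.6, 3.9) after.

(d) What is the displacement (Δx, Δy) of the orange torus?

(0.3, 1.8)

The orange torus started near (5.0, 4.2) and ended near (5.3, 6.0).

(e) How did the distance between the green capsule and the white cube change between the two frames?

-2.6

They were about 10.3 units apart before and 7.7 after — 2.6 units closer together.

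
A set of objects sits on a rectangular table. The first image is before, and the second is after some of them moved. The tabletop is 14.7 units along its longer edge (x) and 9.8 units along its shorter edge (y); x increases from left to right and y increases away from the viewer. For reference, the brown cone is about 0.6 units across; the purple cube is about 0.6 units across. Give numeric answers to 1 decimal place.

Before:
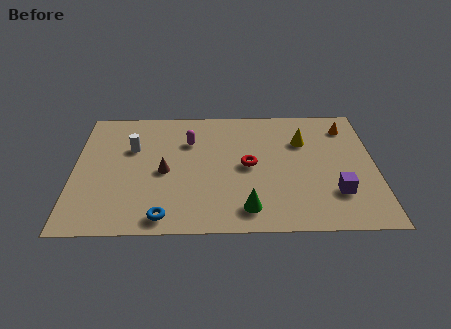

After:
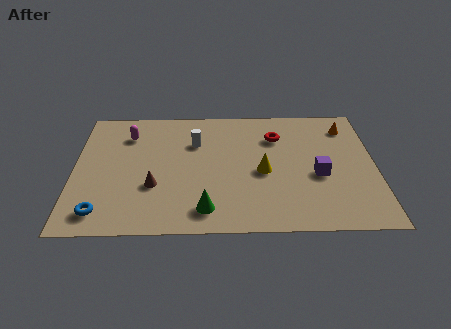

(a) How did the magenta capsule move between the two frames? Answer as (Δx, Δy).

(-3.0, 0.6)

From the two frames, the magenta capsule sits at roughly (5.6, 6.9) before and (2.6, 7.5) after.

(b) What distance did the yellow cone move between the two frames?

3.1

The yellow cone was near (11.2, 6.8) before and (9.2, 4.4) after, so it travelled √(2.0² + 2.4²) ≈ 3.1 units.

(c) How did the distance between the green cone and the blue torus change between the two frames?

+1.0

They were about 4.0 units apart before and 5.0 after — 1.0 units further apart.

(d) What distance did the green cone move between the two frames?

2.0

From (8.4, 1.6) to (6.4, 1.6), the green cone covered √(2.0² + 0.0²) ≈ 2.0 units.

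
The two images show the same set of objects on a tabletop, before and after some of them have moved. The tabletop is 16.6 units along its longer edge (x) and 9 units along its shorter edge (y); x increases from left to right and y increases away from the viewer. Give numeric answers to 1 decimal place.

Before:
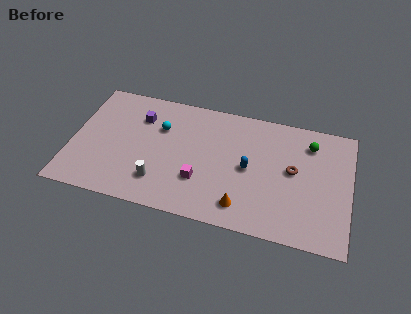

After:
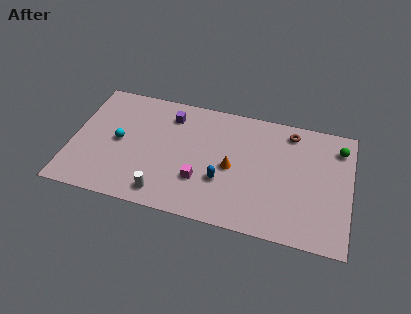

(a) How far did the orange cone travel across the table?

2.7

The orange cone moved from about (10.4, 1.6) to (9.6, 4.2), a distance of √(0.8² + 2.6²) ≈ 2.7.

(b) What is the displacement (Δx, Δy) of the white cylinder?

(0.3, -0.8)

From the two frames, the white cylinder sits at roughly (5.4, 2.1) before and (5.7, 1.3) after.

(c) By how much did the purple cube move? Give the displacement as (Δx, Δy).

(1.8, 0.6)

The purple cube started near (3.9, 6.6) and ended near (5.7, 7.2).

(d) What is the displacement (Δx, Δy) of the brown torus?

(-0.3, 2.8)

From the two frames, the brown torus sits at roughly (13.2, 4.9) before and (12.9, 7.7) after.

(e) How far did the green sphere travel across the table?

1.7

The green sphere moved from about (14.1, 7.1) to (15.8, 7.2), a distance of √(1.7² + 0.1²) ≈ 1.7.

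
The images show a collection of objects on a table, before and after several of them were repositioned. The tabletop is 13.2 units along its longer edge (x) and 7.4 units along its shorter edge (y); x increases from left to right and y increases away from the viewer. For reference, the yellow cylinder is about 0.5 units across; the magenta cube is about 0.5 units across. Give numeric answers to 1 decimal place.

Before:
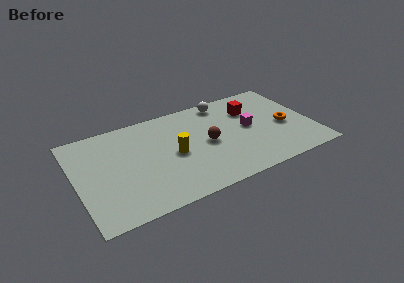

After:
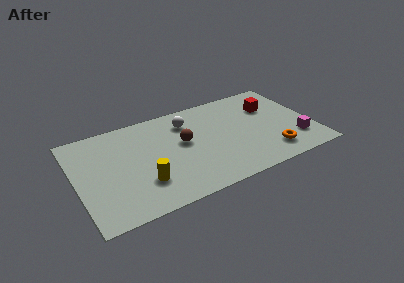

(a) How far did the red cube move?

1.1

The red cube moved from about (10.0, 5.3) to (11.1, 5.1), a distance of √(1.1² + 0.2²) ≈ 1.1.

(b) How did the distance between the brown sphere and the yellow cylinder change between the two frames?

+1.4

Before: roughly 1.9 units apart; after: 3.3. That's 1.4 units further apart.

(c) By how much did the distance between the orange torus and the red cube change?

+1.0

Before: roughly 2.6 units apart; after: 3.6. That's 1.0 units further apart.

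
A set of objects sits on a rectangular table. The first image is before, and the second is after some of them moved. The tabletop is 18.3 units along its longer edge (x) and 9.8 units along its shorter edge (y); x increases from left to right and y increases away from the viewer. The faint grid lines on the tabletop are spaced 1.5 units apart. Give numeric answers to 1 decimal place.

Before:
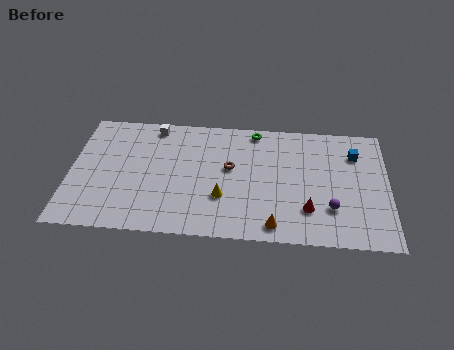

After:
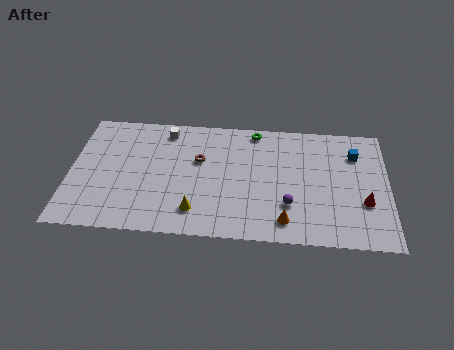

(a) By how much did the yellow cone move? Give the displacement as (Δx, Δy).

(-1.5, -1.2)

From the two frames, the yellow cone sits at roughly (8.8, 3.2) before and (7.3, 2.0) after.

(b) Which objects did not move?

the green torus and the blue cube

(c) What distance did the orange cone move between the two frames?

0.7

From (11.8, 1.2) to (12.4, 1.6), the orange cone covered √(0.6² + 0.4²) ≈ 0.7 units.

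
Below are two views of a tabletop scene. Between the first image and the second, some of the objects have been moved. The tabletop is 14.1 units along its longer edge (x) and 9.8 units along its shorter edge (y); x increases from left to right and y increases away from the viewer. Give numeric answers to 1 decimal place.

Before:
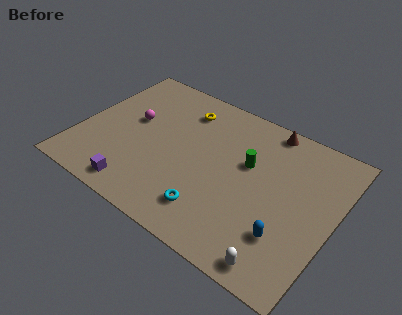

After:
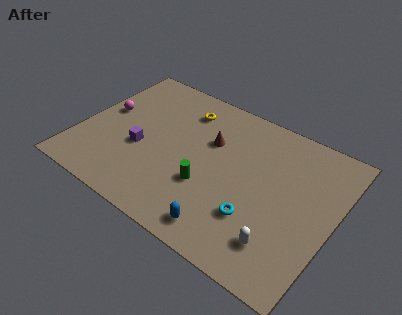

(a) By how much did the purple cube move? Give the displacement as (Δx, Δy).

(-0.4, 2.7)

From the two frames, the purple cube sits at roughly (3.9, 1.2) before and (3.5, 3.9) after.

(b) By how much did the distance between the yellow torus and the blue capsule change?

-1.0

The distance was about 8.4 in the first image and 7.4 in the second, so they moved 1.0 units closer together.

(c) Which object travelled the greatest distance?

the brown cone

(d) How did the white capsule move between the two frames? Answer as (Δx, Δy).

(-0.2, 1.1)

The white capsule was at about (11.9, 1.0) and moved to about (11.7, 2.1).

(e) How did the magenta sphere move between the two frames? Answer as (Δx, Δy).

(-1.6, -0.1)

From the two frames, the magenta sphere sits at roughly (2.7, 5.6) before and (1.1, 5.5) after.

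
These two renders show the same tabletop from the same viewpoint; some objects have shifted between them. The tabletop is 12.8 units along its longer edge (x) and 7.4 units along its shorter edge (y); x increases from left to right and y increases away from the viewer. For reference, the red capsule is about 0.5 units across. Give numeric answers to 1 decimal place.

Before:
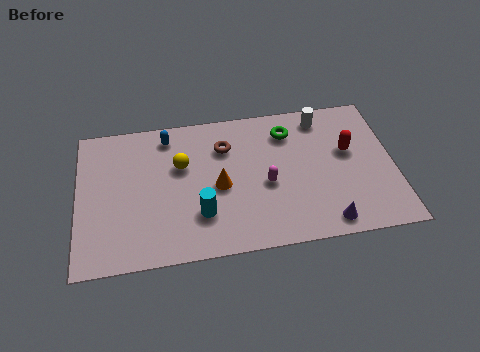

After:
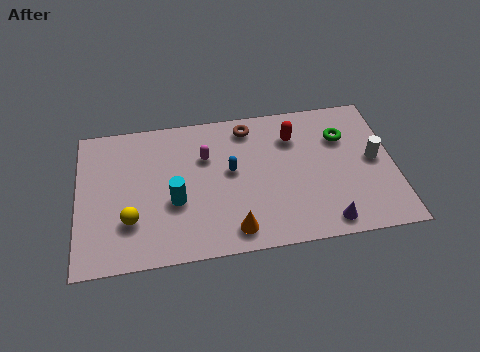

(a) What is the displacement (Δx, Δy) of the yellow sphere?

(-2.1, -2.5)

The yellow sphere was at about (4.2, 4.7) and moved to about (2.1, 2.2).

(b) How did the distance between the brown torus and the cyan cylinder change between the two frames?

+1.1

They were about 3.5 units apart before and 4.6 after — 1.1 units further apart.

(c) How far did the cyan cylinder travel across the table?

1.3

The cyan cylinder moved from about (4.9, 2.1) to (3.9, 2.9), a distance of √(1.0² + 0.8²) ≈ 1.3.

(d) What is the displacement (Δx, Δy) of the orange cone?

(0.5, -2.3)

The orange cone was at about (5.7, 3.4) and moved to about (6.2, 1.1).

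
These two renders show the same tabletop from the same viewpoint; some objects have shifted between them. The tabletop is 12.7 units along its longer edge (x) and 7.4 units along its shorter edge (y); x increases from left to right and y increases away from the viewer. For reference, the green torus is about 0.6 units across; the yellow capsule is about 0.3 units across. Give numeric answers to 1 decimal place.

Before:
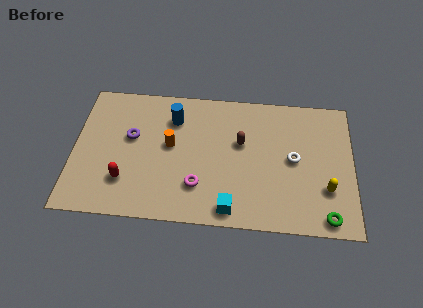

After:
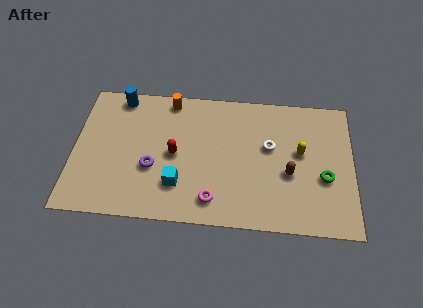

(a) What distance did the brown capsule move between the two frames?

2.7

The brown capsule moved from about (7.6, 4.5) to (9.8, 3.0), a distance of √(2.2² + 1.5²) ≈ 2.7.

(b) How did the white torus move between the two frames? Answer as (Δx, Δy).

(-1.1, 0.6)

The white torus started near (10.0, 3.8) and ended near (8.9, 4.4).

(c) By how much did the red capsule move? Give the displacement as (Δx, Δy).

(2.2, 1.6)

The red capsule started near (2.4, 2.0) and ended near (4.6, 3.6).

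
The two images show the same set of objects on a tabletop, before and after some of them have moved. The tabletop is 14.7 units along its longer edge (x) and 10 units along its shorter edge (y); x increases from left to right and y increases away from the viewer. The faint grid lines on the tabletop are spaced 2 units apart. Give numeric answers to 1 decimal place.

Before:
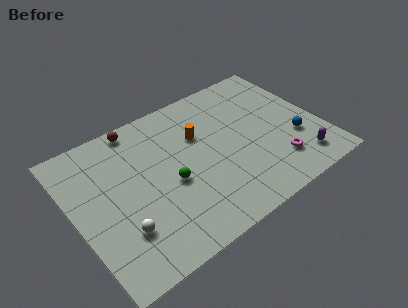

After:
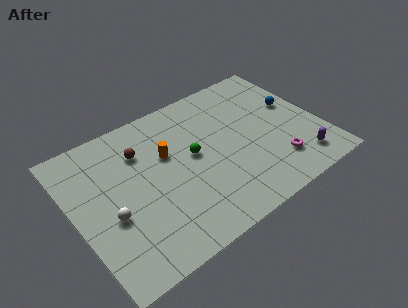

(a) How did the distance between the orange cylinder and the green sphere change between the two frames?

-1.5

Before: roughly 3.2 units apart; after: 1.7. That's 1.5 units closer together.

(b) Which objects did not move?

the magenta torus and the purple capsule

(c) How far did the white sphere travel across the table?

1.3

The white sphere moved from about (2.3, 2.8) to (1.9, 4.0), a distance of √(0.4² + 1.2²) ≈ 1.3.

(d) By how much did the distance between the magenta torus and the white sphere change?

+0.5

Before: roughly 9.3 units apart; after: 9.8. That's 0.5 units further apart.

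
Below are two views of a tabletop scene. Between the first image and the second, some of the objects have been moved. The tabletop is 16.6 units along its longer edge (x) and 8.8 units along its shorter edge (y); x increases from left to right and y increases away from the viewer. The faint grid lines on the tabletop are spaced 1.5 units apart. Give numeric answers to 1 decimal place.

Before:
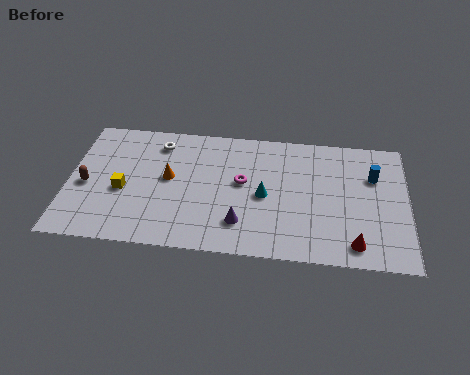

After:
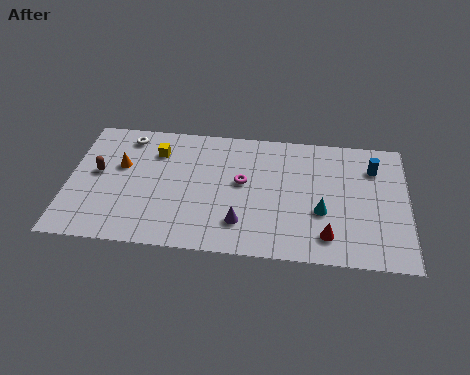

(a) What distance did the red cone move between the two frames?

1.4

The red cone was near (14.0, 1.3) before and (12.7, 1.7) after, so it travelled √(1.3² + 0.4²) ≈ 1.4 units.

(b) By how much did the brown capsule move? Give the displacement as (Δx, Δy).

(0.5, 0.9)

The brown capsule started near (0.9, 3.9) and ended near (1.4, 4.8).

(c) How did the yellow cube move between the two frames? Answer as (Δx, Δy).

(1.5, 2.9)

From the two frames, the yellow cube sits at roughly (2.7, 3.7) before and (4.2, 6.6) after.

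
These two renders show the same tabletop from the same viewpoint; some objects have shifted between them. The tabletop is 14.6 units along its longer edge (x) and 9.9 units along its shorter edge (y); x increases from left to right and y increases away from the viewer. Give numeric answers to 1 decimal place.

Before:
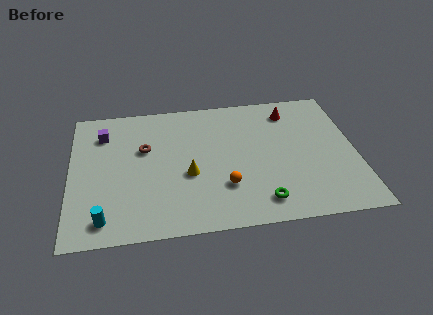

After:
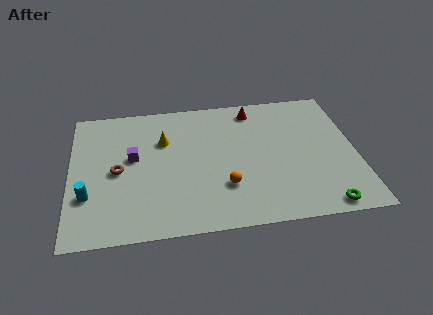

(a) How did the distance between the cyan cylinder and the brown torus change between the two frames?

-3.0

The distance was about 5.2 in the first image and 2.2 in the second, so they moved 3.0 units closer together.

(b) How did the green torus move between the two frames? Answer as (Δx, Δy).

(3.1, -0.7)

The green torus was at about (9.6, 1.6) and moved to about (12.7, 0.9).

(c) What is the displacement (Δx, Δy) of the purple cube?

(1.5, -2.0)

The purple cube started near (1.7, 7.6) and ended near (3.2, 5.6).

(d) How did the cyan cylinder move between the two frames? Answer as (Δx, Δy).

(-0.8, 1.7)

The cyan cylinder started near (1.7, 1.4) and ended near (0.9, 3.1).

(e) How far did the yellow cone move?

3.0

The yellow cone was near (6.0, 4.0) before and (4.8, 6.7) after, so it travelled √(1.2² + 2.7²) ≈ 3.0 units.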